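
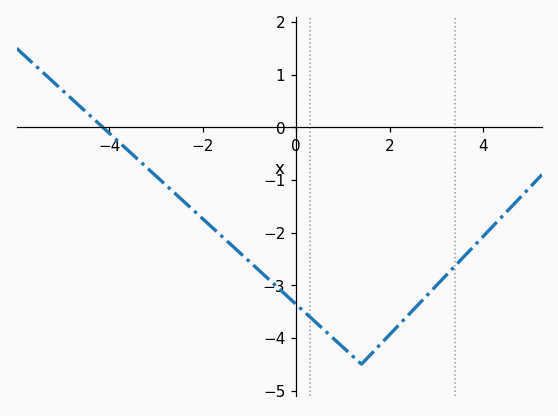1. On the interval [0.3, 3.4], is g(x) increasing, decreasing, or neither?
neither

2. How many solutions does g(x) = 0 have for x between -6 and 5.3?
1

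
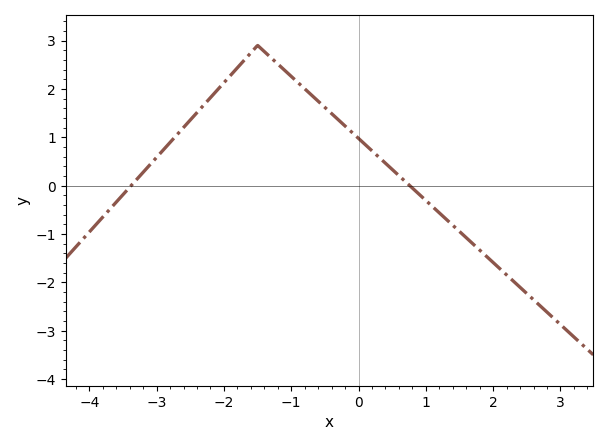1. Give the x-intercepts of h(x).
-3.38, 0.76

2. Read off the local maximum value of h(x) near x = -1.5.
2.9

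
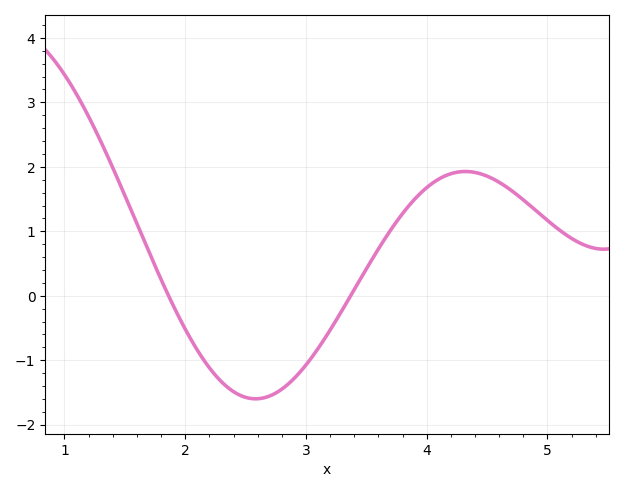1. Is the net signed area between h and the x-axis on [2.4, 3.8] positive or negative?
negative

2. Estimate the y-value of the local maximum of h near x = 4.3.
1.9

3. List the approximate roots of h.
1.9, 3.4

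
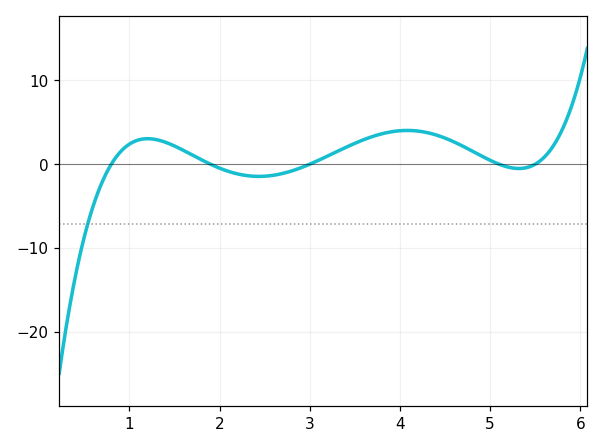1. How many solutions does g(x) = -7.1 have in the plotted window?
1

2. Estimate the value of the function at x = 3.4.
2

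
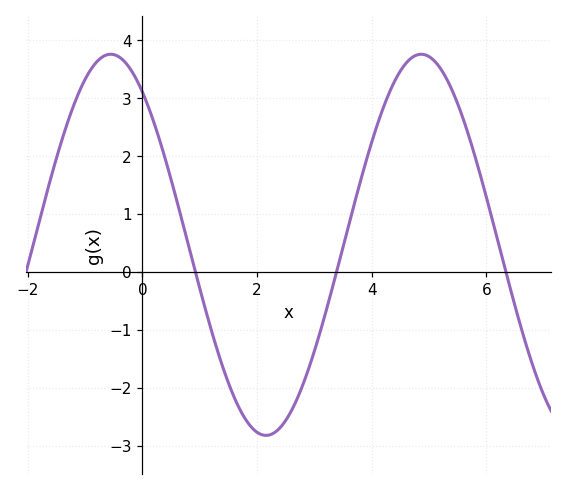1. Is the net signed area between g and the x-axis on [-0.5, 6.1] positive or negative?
positive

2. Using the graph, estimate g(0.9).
0.101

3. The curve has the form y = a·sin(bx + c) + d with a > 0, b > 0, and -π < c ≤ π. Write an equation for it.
y = 3.29sin(1.16x + 2.21) + 0.47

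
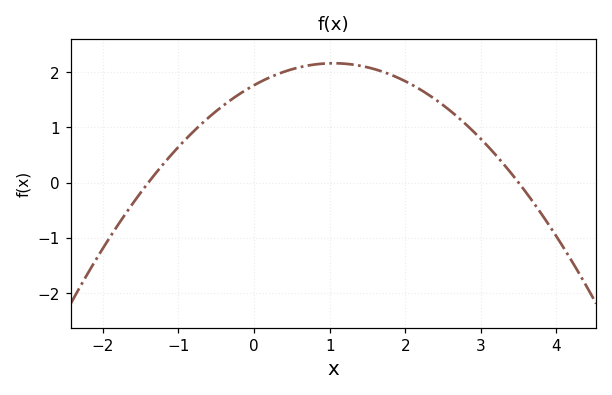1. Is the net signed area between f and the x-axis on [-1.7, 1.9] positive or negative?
positive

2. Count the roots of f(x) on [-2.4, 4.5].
2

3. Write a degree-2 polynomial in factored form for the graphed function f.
y = -0.36(x + 1.4)(x - 3.5)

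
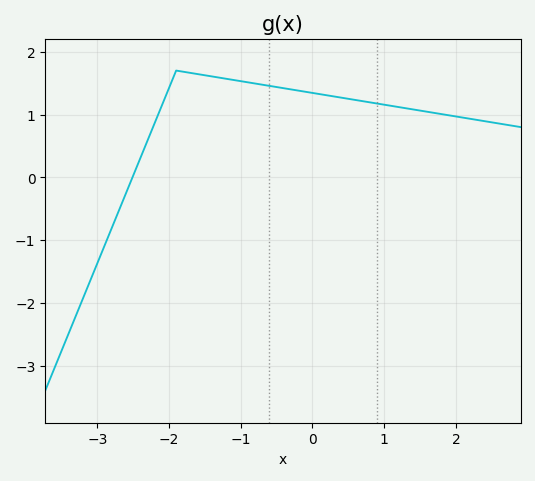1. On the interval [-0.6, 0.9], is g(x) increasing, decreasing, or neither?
decreasing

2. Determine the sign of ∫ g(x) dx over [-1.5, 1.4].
positive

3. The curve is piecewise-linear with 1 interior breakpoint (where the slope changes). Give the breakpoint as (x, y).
(-1.9, 1.7)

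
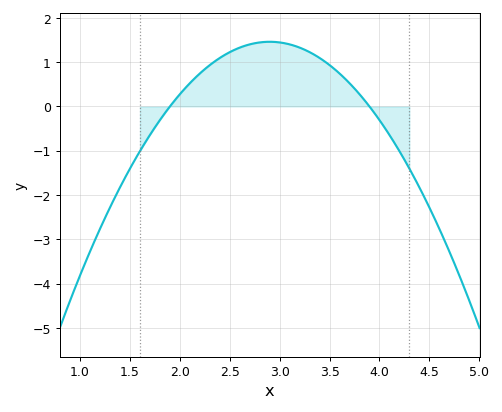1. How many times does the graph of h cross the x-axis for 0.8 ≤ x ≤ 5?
2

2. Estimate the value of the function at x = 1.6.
-1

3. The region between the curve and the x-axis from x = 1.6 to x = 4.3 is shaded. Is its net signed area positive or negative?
positive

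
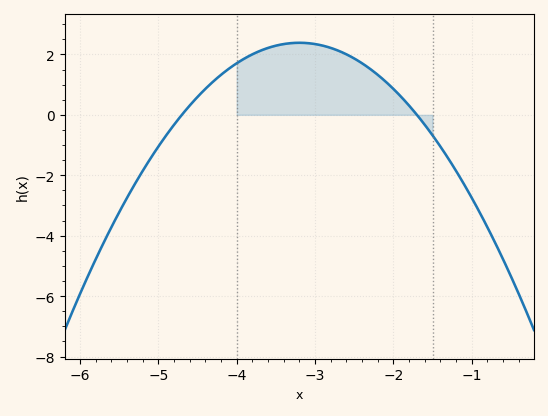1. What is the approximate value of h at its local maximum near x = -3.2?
2.39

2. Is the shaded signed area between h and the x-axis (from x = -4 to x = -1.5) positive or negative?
positive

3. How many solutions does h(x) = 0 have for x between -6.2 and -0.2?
2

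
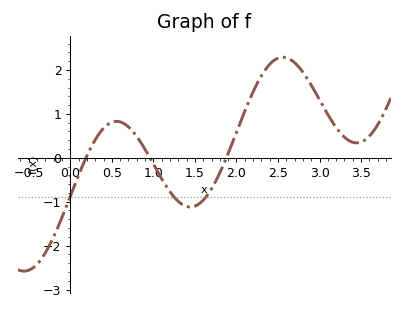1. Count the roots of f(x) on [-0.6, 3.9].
3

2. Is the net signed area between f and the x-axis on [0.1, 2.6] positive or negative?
positive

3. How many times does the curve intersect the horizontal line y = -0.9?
3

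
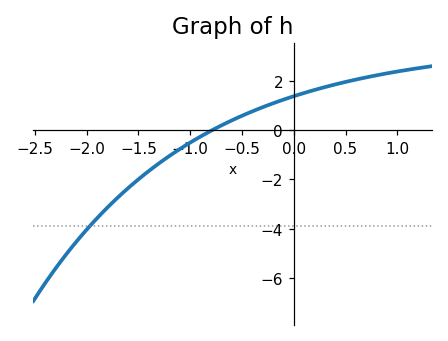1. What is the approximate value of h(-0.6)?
0.4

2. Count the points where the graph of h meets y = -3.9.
1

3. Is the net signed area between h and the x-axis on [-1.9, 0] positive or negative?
negative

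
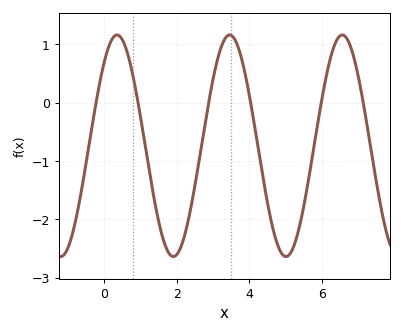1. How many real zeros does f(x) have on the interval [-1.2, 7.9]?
6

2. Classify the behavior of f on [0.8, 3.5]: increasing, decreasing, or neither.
neither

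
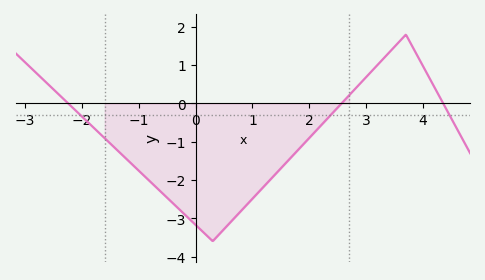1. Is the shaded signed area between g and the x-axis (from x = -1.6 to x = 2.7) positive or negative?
negative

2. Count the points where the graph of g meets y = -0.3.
3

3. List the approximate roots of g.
-2.24, 2.57, 4.36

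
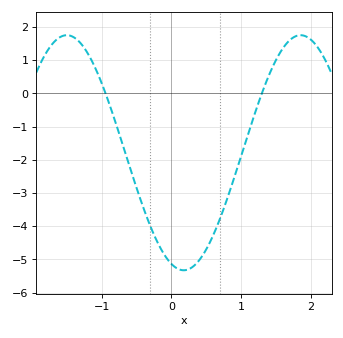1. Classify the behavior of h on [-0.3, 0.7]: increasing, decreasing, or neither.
neither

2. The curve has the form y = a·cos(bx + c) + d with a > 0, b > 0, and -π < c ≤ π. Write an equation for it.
y = 3.54cos(1.87x + 2.81) - 1.79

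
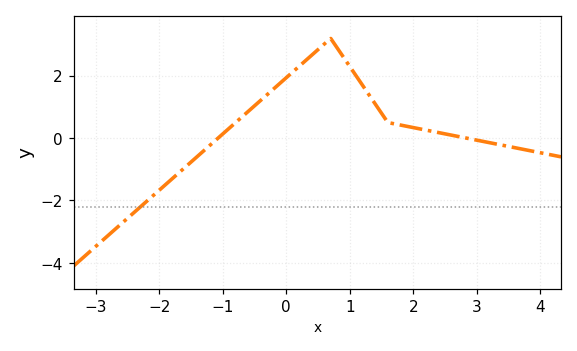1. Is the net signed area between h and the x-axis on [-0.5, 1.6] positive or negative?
positive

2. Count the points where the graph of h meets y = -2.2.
1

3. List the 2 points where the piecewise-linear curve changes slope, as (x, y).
(0.7, 3.2); (1.6, 0.5)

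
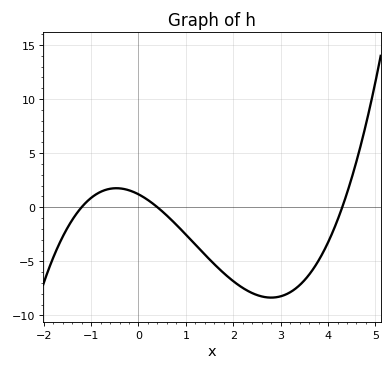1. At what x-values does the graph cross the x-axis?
-1.2, 0.4, 4.3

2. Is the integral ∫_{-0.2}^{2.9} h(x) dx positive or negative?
negative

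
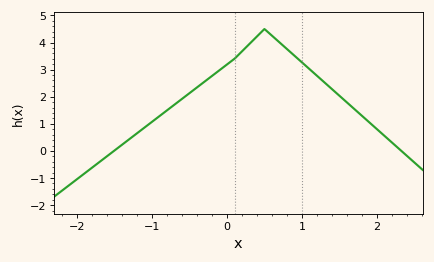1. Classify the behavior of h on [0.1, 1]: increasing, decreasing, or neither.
neither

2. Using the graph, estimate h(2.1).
0.564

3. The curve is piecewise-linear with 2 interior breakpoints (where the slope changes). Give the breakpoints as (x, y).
(0.1, 3.4); (0.5, 4.5)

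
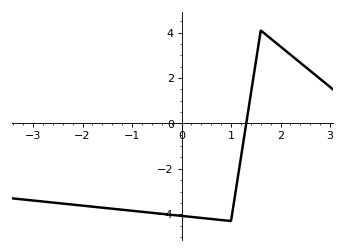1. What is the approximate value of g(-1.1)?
-3.83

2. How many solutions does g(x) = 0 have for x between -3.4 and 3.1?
1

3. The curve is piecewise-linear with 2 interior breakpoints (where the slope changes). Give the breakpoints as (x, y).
(1, -4.3); (1.6, 4.1)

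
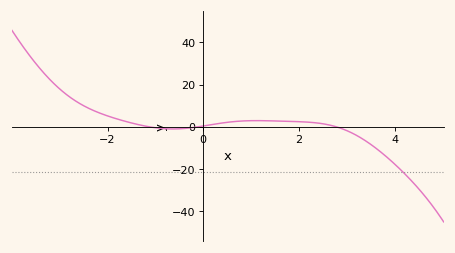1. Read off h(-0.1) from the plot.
0.007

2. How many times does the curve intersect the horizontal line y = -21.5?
1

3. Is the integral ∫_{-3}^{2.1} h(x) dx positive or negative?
positive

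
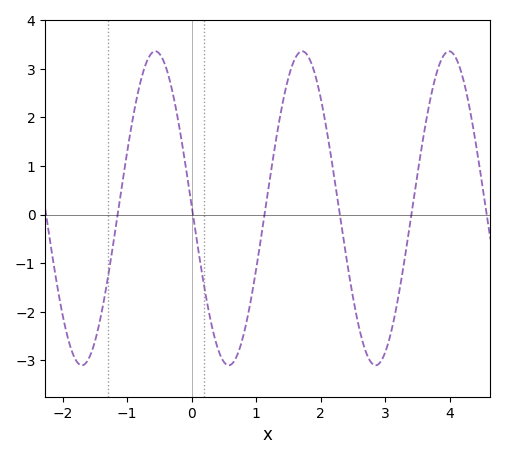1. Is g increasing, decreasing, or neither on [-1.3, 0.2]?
neither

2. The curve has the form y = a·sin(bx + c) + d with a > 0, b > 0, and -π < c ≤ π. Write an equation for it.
y = 3.23sin(2.8x + 3.1) + 0.13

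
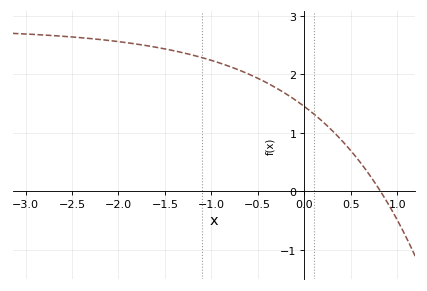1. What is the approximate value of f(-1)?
2.2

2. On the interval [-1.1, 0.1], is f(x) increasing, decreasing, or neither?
decreasing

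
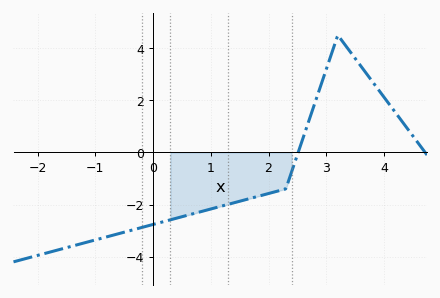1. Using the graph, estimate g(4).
2.2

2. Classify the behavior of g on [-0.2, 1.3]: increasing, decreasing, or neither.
increasing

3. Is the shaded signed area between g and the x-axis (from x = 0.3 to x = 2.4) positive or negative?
negative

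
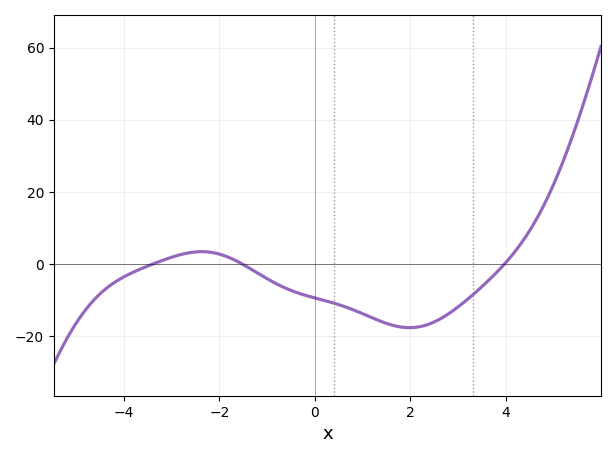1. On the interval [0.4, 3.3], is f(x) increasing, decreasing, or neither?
neither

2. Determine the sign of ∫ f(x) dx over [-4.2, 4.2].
negative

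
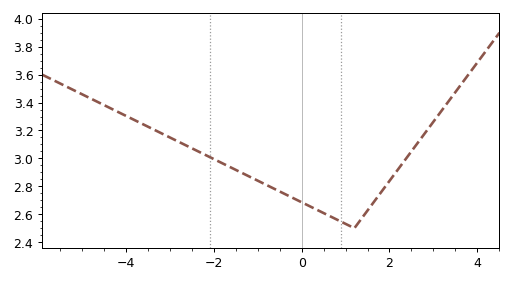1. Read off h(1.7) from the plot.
2.71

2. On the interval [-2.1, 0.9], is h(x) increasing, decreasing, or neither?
decreasing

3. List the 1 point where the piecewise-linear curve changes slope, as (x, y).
(1.2, 2.5)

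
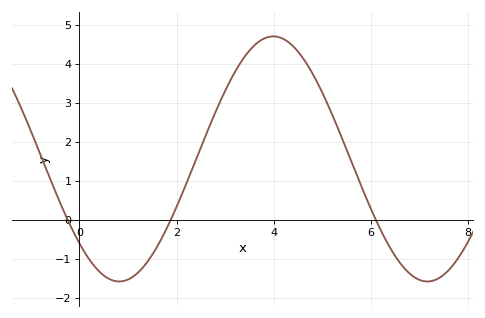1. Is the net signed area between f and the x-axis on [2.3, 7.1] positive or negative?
positive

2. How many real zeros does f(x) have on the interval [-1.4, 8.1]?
3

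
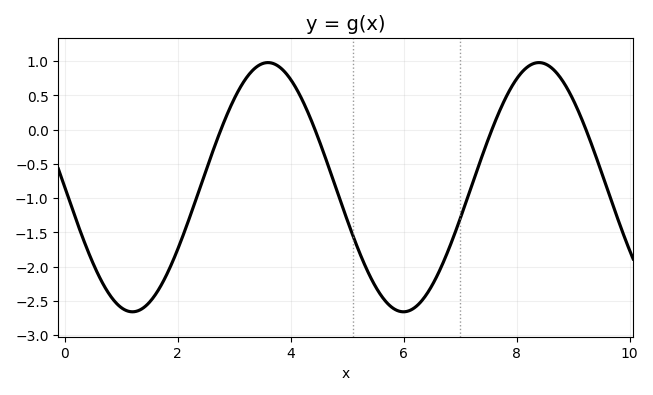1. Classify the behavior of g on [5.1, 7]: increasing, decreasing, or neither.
neither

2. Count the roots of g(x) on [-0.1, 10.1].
4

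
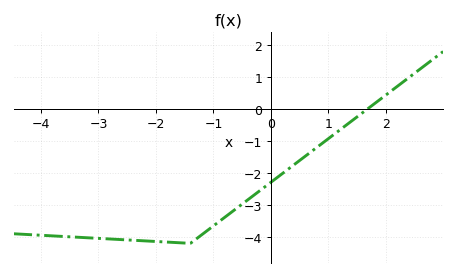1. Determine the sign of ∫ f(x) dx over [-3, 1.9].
negative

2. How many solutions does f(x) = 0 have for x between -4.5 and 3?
1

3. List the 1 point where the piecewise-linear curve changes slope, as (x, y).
(-1.4, -4.2)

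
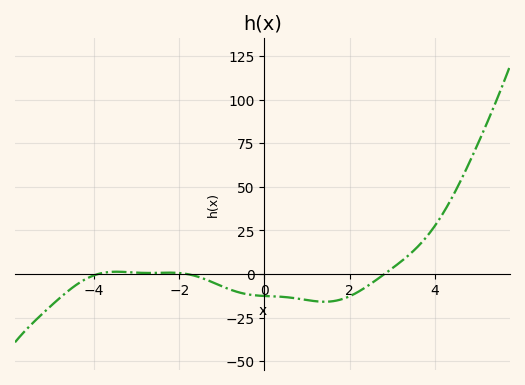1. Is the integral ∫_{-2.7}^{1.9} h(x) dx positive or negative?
negative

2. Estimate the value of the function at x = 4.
28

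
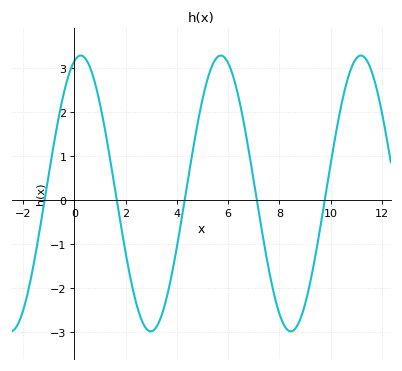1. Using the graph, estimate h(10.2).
1.5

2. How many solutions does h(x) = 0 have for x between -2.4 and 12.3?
5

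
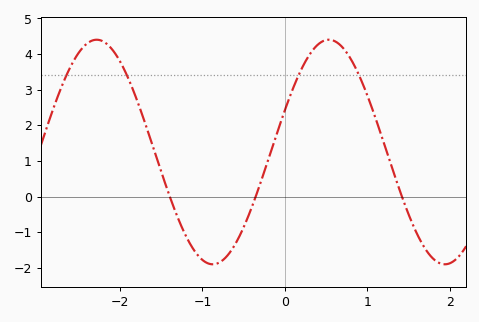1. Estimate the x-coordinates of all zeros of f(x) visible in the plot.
-1.4, -0.4, 1.4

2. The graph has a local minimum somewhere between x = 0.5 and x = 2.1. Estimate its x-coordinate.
1.9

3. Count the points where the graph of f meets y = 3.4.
4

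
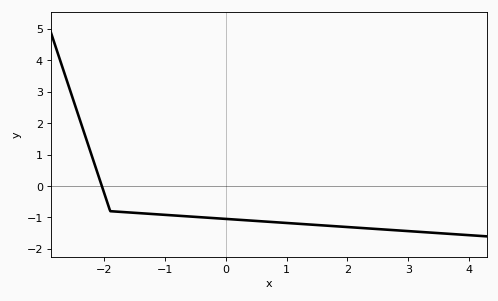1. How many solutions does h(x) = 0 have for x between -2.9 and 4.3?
1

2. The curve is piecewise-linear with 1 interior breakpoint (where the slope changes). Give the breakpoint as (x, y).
(-1.9, -0.8)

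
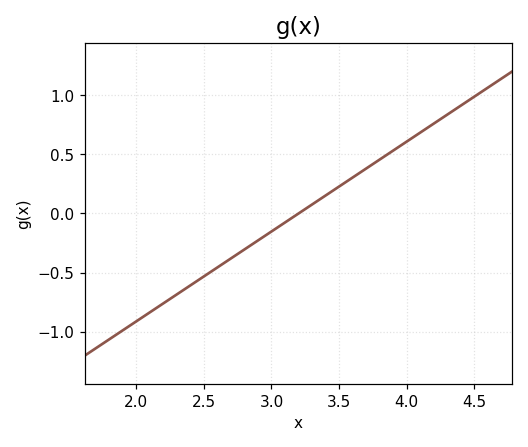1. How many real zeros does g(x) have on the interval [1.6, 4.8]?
1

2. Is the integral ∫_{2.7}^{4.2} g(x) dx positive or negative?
positive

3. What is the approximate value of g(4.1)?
0.684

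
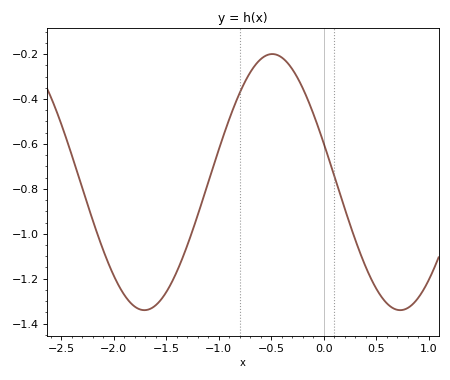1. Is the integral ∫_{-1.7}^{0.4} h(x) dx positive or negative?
negative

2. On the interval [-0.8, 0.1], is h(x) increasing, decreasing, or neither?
neither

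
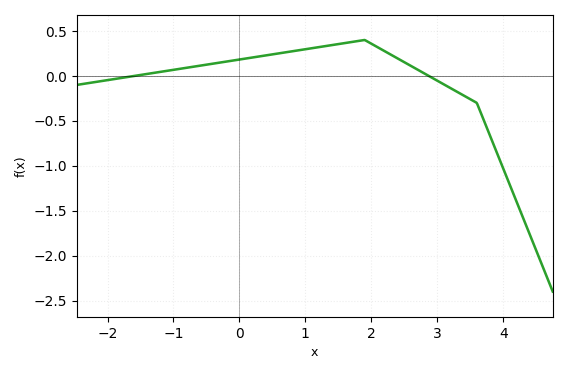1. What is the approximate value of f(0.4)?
0.25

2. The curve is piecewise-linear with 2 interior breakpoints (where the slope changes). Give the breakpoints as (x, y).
(1.9, 0.4); (3.6, -0.3)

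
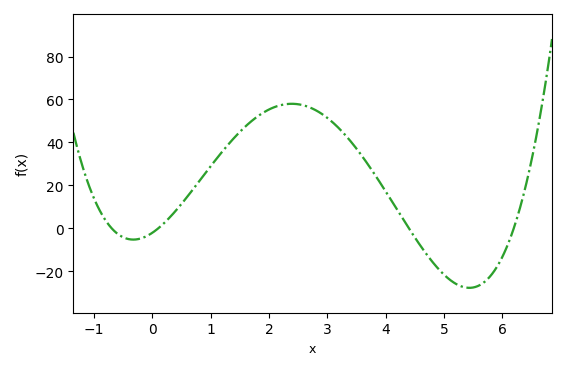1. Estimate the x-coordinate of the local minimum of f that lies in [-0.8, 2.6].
-0.33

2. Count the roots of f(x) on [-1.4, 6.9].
4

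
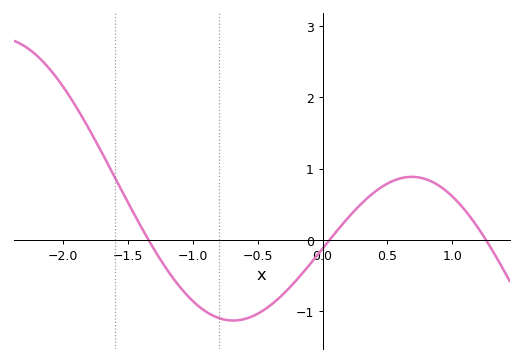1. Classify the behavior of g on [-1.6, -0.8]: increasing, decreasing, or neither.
decreasing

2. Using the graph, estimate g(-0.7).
-1.1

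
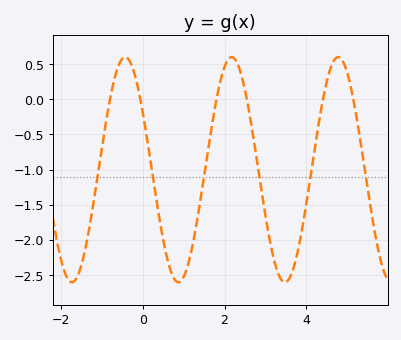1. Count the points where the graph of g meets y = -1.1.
6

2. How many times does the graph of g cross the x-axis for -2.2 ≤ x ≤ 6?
6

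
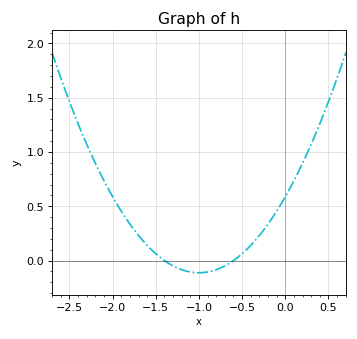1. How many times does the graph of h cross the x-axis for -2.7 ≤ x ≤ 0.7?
2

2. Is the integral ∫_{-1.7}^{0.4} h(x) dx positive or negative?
positive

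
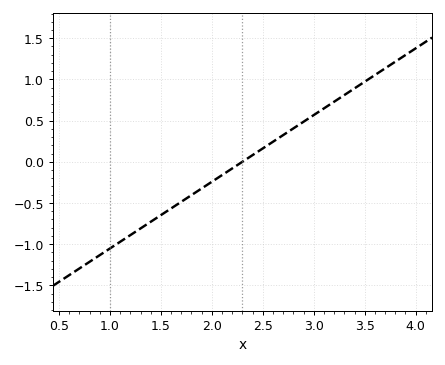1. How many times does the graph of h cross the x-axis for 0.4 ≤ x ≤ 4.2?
1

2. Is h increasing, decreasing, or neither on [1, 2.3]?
increasing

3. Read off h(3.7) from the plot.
1.13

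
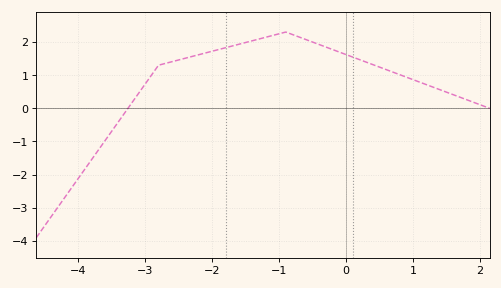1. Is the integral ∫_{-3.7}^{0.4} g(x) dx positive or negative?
positive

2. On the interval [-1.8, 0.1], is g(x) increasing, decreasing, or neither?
neither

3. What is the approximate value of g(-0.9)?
2.3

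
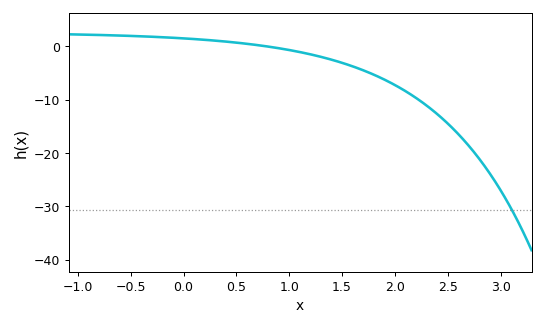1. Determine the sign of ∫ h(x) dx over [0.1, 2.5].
negative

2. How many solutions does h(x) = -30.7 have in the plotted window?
1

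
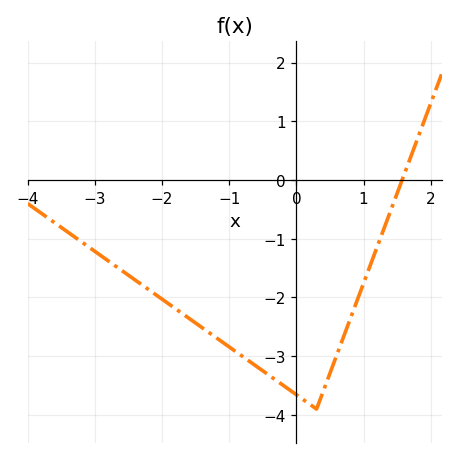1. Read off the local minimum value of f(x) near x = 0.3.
-3.9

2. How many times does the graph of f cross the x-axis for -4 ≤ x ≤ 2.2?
1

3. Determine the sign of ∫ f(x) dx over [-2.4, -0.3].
negative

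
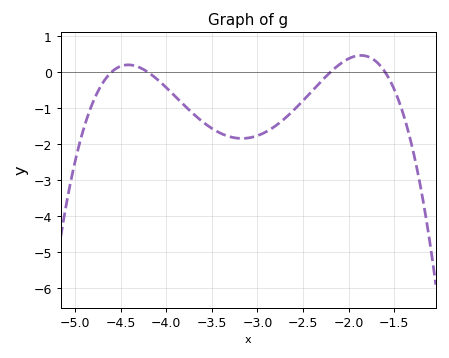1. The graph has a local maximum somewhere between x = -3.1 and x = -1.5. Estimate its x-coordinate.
-1.86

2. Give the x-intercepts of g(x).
-4.6, -4.2, -2.2, -1.6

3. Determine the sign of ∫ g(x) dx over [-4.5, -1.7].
negative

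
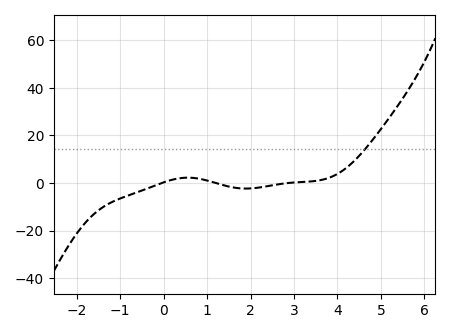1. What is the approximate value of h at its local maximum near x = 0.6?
2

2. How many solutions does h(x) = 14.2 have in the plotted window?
1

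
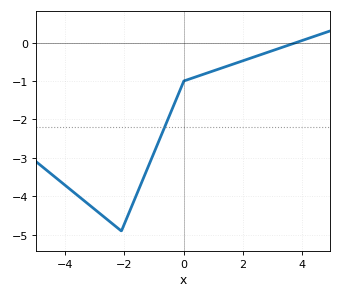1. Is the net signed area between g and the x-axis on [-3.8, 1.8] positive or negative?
negative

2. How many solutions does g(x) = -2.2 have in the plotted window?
1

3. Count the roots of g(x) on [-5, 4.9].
1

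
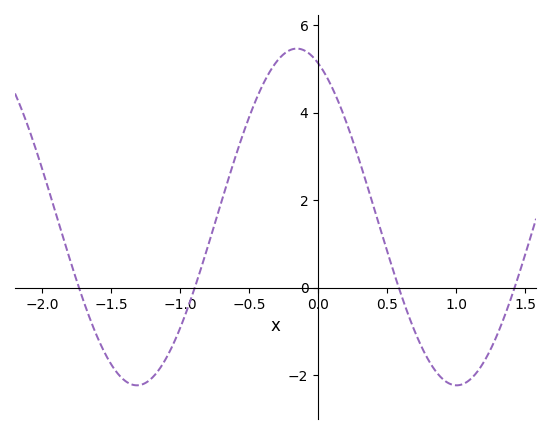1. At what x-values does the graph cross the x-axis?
-1.73, -0.895, 0.585, 1.42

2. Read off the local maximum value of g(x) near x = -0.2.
5.47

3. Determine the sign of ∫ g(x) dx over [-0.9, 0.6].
positive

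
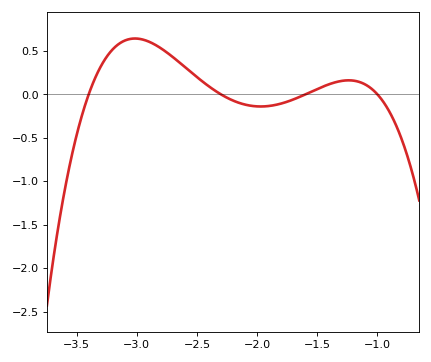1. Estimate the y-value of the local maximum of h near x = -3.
0.644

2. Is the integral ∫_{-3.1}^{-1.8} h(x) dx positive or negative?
positive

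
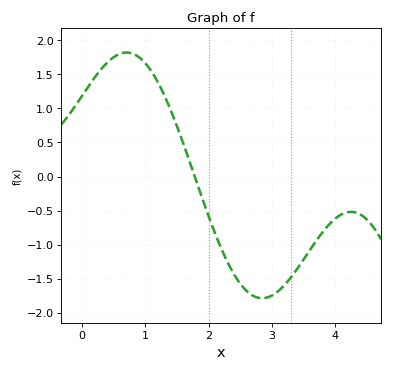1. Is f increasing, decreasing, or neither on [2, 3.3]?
neither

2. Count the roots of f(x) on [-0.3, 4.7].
1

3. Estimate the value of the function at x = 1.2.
1.38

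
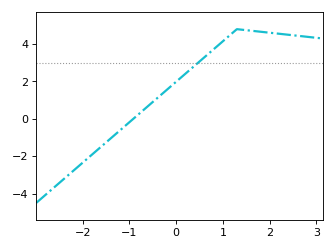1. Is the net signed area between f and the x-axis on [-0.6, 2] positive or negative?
positive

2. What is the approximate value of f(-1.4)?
-1.05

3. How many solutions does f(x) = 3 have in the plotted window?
1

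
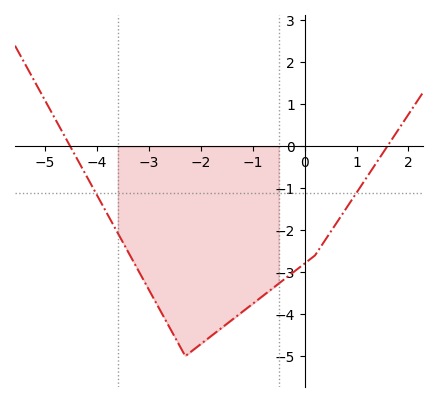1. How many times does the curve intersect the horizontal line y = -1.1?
2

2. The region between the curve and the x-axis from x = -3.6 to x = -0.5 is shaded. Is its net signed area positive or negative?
negative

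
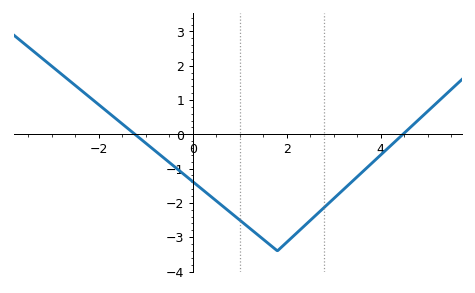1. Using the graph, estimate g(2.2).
-2.89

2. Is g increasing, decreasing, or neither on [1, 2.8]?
neither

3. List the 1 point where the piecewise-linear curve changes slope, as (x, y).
(1.8, -3.4)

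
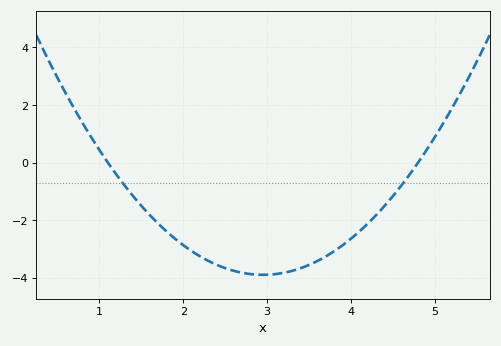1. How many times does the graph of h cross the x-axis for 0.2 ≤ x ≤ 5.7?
2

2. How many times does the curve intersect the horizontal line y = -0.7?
2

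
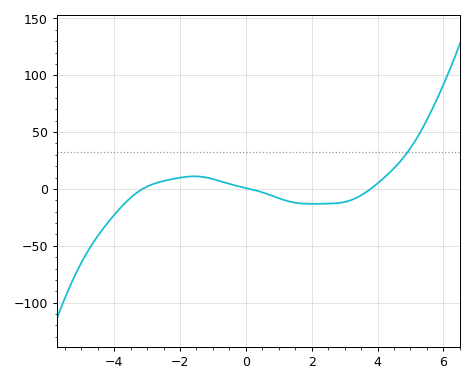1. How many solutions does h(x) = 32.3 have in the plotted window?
1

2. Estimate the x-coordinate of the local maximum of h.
-1.57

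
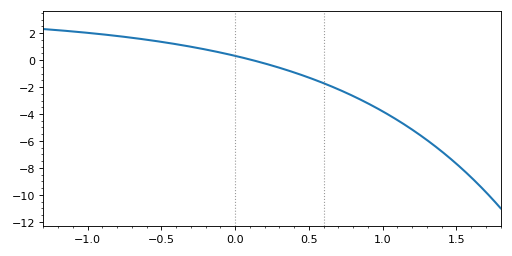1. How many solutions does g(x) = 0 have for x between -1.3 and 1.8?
1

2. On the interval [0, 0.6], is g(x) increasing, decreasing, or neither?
decreasing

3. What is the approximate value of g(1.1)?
-4.45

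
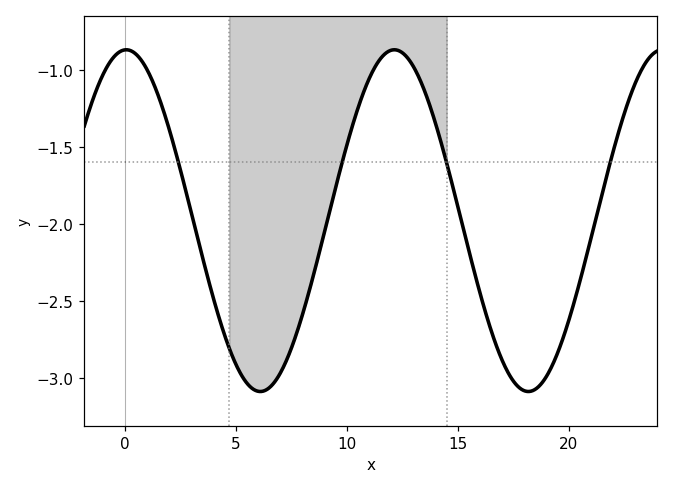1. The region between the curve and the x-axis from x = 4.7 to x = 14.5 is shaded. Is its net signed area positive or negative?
negative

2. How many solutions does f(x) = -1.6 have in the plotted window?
4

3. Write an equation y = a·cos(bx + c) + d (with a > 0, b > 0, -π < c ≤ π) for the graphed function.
y = 1.11cos(0.52x - 0.03) - 1.98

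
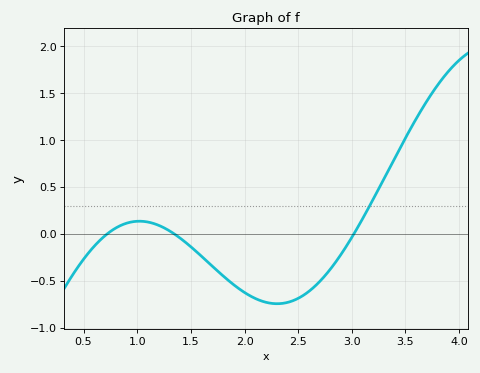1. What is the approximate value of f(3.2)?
0.37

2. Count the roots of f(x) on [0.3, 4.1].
3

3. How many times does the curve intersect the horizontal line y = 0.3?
1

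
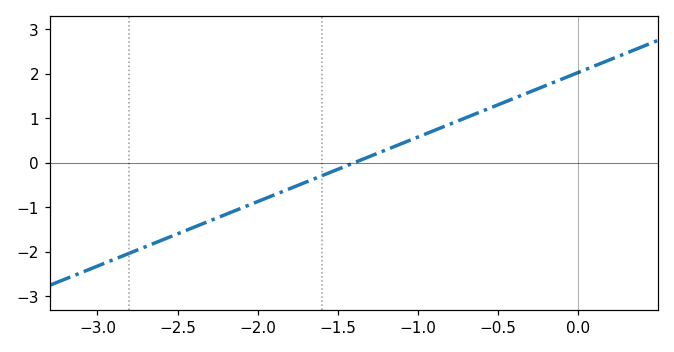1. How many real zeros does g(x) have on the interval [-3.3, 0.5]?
1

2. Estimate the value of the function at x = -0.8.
0.87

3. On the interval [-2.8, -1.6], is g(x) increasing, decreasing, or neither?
increasing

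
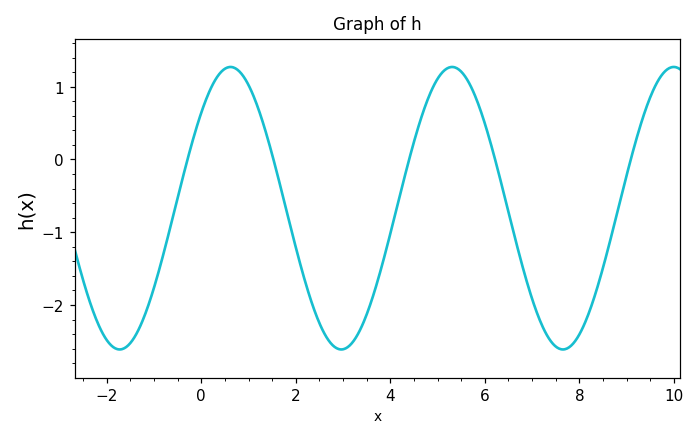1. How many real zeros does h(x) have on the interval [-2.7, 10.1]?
5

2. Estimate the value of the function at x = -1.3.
-2.3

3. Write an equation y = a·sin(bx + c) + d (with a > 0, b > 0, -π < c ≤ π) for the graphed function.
y = 1.94sin(1.3x + 0.74) - 0.67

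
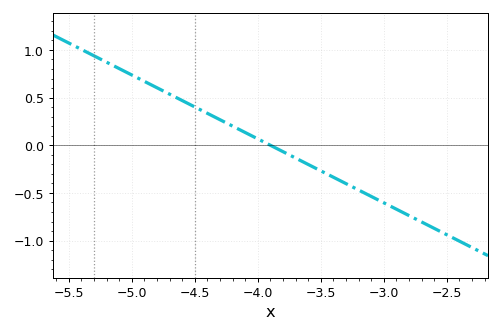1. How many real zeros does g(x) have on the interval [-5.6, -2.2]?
1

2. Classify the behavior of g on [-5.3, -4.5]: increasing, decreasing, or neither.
decreasing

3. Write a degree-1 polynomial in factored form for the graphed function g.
y = -0.67(x + 3.9)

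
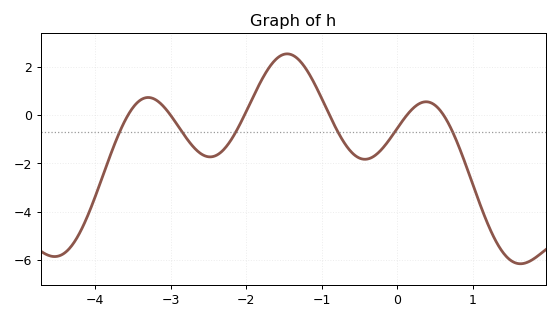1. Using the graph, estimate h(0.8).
-1.2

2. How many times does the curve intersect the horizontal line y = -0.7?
6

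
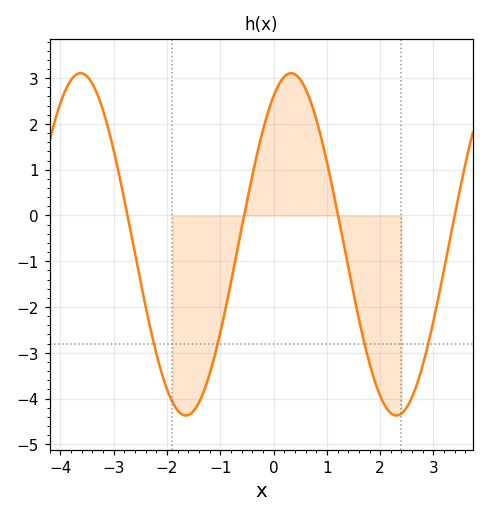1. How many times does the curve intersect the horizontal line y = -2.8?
4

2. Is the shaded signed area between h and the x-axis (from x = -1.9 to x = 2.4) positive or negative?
negative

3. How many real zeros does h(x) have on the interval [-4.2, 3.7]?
4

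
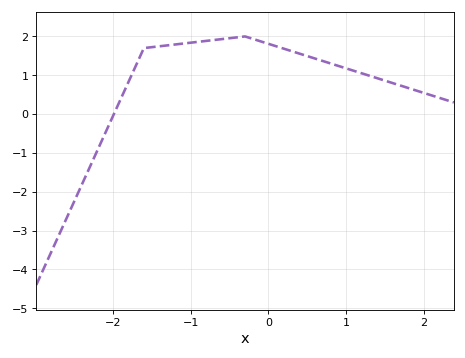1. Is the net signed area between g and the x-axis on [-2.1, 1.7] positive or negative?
positive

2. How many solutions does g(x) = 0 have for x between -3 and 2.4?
1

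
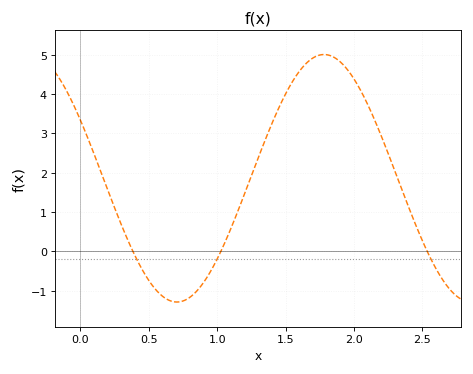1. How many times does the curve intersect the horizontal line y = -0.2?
3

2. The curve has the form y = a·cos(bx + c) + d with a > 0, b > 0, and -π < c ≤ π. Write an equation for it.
y = 3.15cos(2.92x + 1.08) + 1.86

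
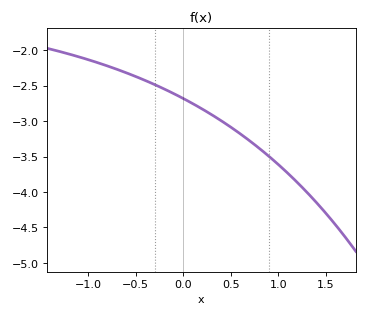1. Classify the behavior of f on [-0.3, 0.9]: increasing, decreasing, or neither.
decreasing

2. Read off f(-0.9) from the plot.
-2.2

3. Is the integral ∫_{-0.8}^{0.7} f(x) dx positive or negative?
negative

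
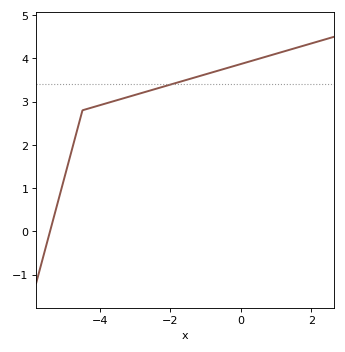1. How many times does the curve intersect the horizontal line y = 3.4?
1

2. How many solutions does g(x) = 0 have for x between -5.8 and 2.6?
1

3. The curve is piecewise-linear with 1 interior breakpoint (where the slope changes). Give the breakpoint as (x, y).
(-4.5, 2.8)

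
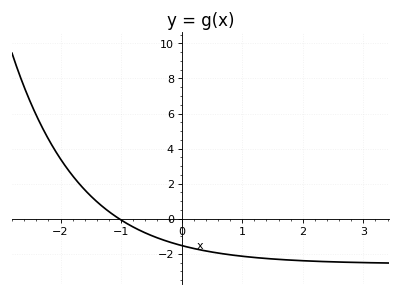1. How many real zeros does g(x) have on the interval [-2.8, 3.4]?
1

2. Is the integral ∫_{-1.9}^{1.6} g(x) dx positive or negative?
negative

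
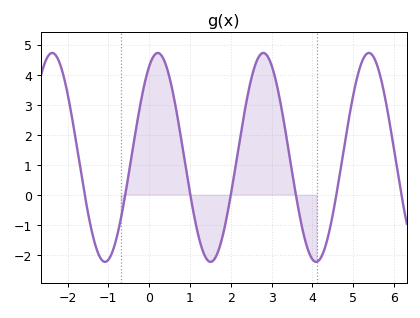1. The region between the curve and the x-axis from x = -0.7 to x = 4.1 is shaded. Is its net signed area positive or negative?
positive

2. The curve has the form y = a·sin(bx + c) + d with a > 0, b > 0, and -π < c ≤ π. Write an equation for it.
y = 3.48sin(2.43x + 1.06) + 1.24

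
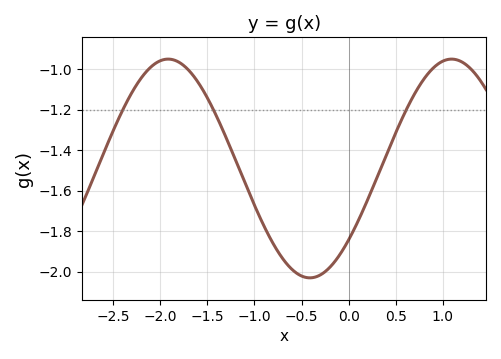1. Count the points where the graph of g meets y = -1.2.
3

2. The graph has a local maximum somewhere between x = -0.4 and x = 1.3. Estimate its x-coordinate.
1.1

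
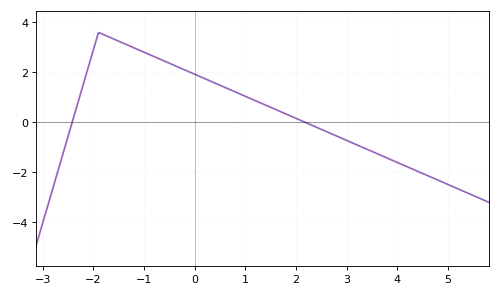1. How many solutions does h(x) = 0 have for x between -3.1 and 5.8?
2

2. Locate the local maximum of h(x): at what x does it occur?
-1.8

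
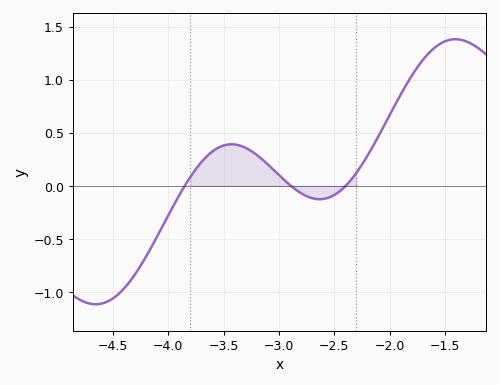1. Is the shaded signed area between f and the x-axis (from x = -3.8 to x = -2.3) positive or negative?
positive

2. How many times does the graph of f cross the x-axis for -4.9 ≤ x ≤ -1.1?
3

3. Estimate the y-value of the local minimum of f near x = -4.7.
-1.12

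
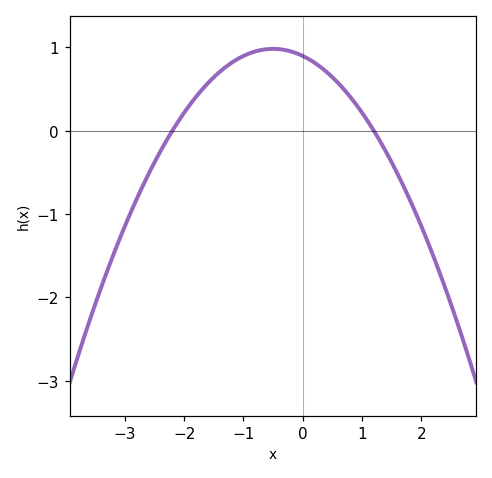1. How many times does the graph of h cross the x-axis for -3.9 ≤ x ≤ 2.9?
2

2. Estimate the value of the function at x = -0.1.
0.928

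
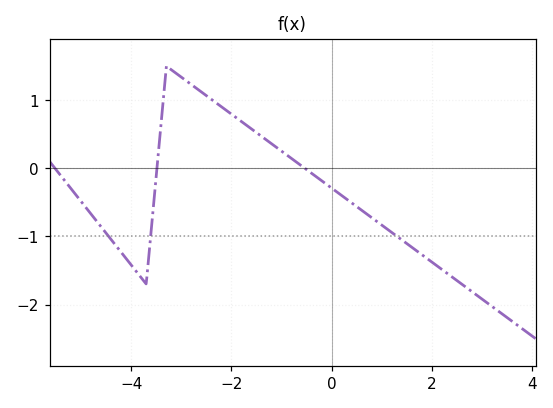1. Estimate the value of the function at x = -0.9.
0.196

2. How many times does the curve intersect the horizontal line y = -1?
3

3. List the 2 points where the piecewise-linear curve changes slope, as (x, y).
(-3.7, -1.7); (-3.3, 1.5)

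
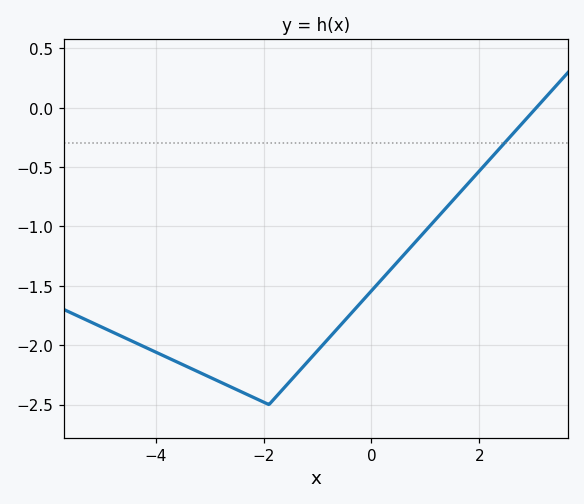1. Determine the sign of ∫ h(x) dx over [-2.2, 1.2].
negative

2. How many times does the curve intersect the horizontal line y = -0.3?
1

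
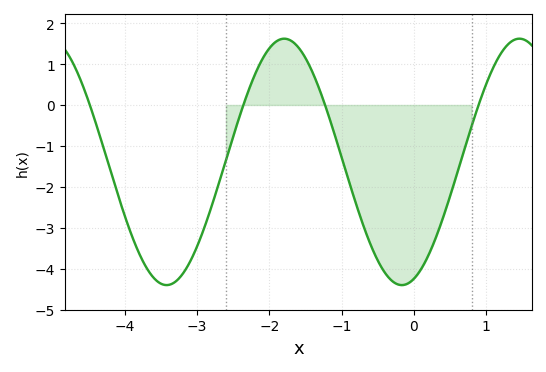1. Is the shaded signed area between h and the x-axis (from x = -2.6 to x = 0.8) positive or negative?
negative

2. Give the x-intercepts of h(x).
-4.5, -2.4, -1.2, 0.9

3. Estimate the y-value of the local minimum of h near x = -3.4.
-4.4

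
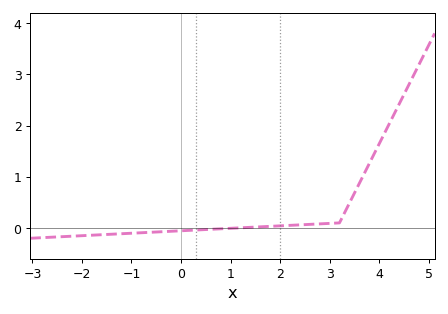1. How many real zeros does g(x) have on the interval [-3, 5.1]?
1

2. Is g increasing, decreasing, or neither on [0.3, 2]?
increasing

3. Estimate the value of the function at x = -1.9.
-0.1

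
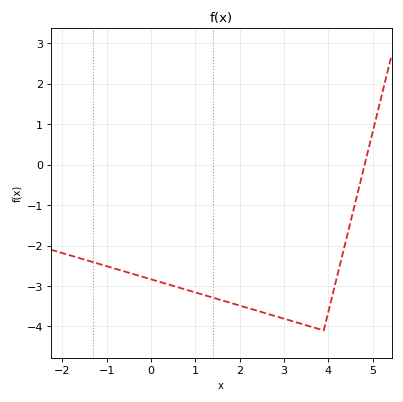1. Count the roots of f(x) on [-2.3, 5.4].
1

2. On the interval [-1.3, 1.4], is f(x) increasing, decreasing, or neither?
decreasing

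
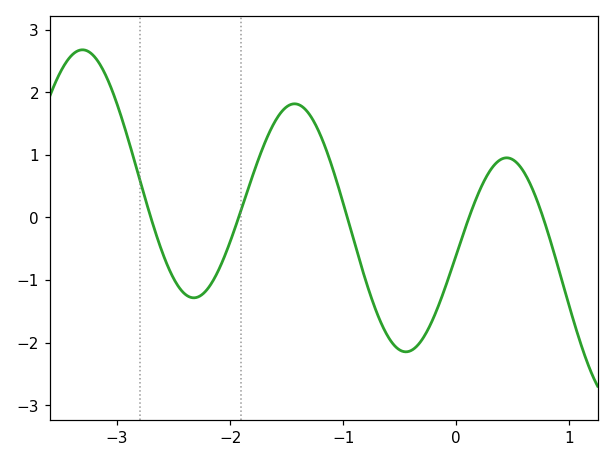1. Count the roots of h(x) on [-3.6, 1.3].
5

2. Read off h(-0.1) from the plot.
-1.1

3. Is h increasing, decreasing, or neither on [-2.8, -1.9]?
neither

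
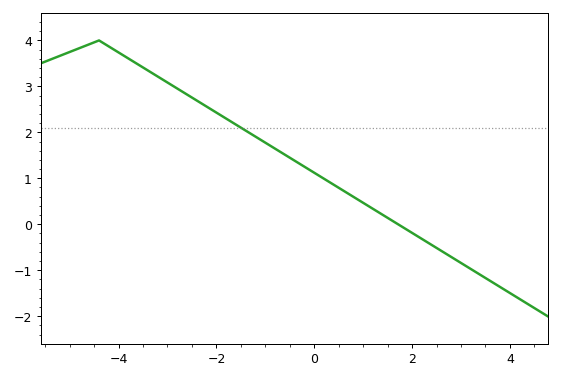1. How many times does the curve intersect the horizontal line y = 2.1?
1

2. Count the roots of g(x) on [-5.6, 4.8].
1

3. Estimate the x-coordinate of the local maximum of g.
-4.4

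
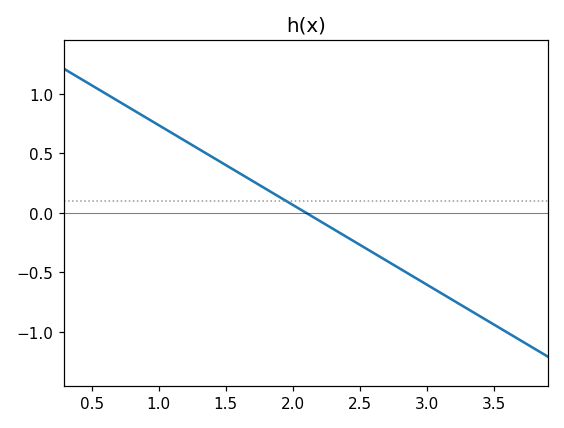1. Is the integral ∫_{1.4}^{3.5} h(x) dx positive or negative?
negative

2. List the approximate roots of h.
2.1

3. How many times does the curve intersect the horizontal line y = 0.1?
1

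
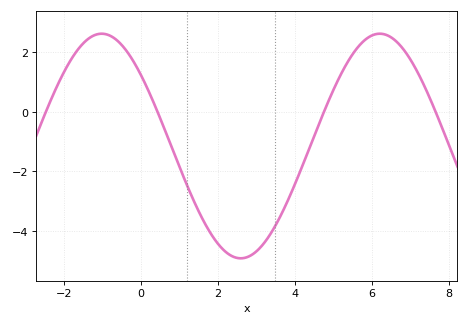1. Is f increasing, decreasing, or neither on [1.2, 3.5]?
neither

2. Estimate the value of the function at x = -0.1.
1.49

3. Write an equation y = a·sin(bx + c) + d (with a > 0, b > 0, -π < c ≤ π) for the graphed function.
y = 3.77sin(0.87x + 2.45) - 1.15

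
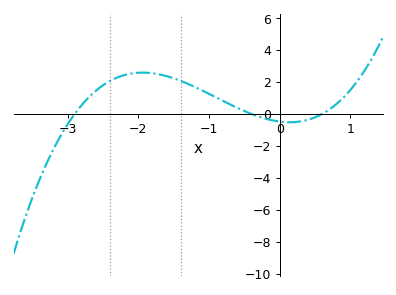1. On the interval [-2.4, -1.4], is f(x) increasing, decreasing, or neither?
neither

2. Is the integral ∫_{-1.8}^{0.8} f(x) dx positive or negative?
positive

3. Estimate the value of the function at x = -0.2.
-0.298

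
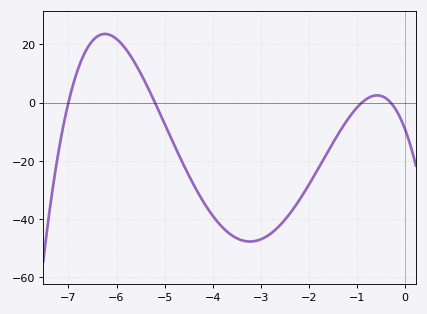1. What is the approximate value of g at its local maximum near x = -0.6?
2.5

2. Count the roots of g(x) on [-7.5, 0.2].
4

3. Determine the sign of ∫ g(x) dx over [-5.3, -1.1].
negative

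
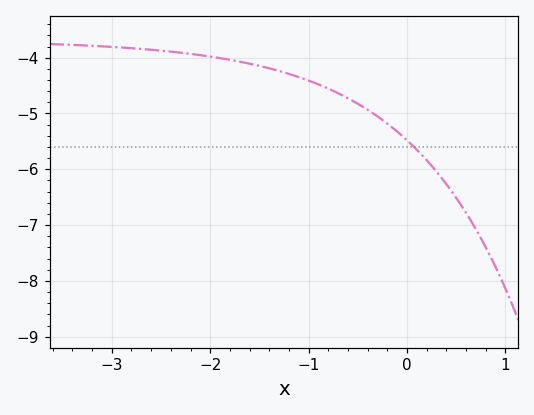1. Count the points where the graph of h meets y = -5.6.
1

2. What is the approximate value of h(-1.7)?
-4.07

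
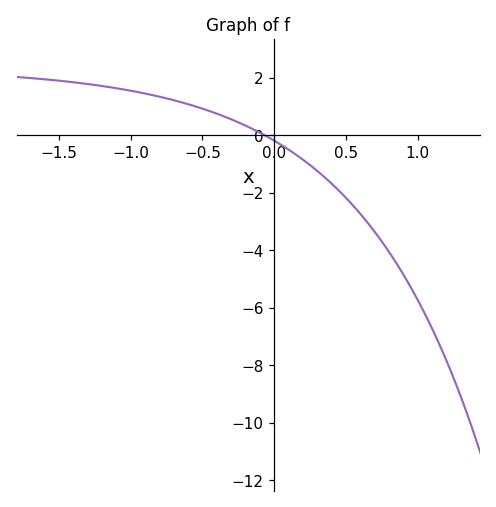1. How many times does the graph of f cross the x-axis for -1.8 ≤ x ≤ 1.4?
1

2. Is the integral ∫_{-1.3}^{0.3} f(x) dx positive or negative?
positive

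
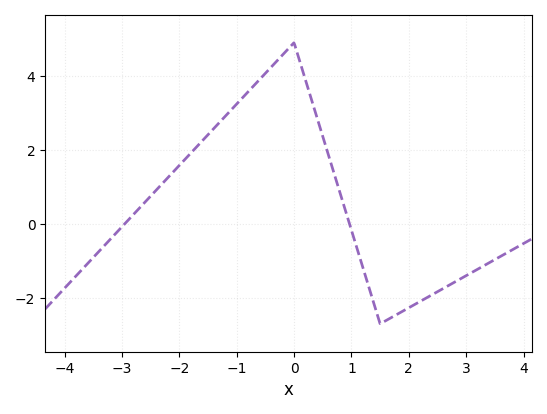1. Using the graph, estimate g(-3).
0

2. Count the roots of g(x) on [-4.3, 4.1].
2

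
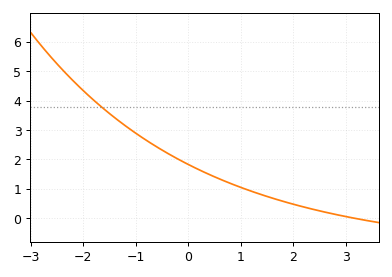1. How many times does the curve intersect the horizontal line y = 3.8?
1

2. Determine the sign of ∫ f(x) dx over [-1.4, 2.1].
positive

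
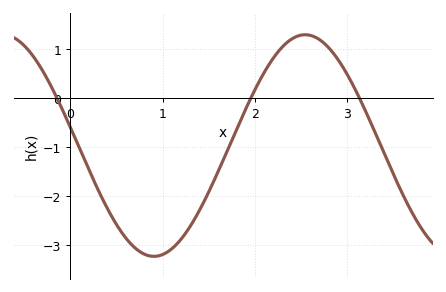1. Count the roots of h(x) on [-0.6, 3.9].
3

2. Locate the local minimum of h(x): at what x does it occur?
0.906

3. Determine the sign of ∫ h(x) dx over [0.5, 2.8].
negative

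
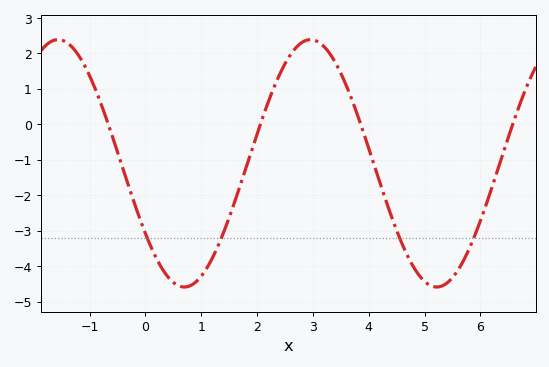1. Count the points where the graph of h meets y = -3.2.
4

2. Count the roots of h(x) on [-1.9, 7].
4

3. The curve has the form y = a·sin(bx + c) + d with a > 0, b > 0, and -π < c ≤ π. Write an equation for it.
y = 3.49sin(1.39x - 2.54) - 1.1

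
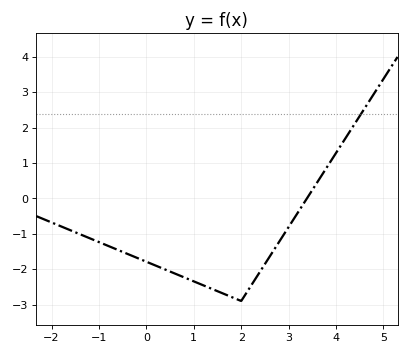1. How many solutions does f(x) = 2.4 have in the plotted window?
1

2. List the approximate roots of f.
3.39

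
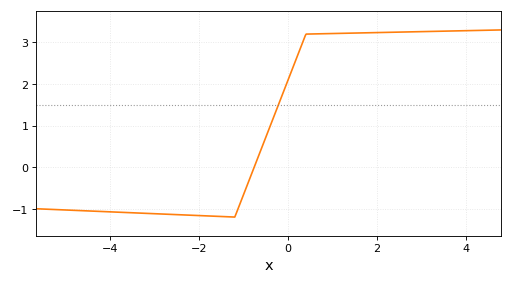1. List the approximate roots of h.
-0.8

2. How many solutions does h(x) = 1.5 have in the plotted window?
1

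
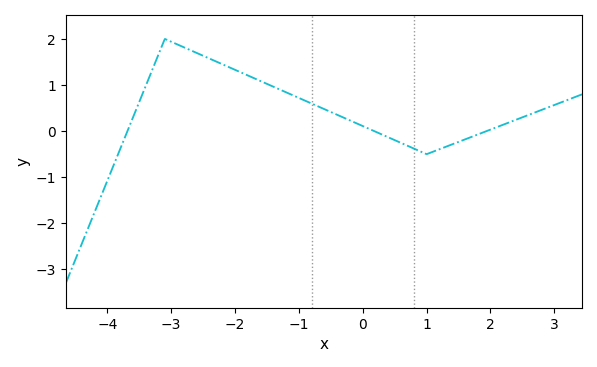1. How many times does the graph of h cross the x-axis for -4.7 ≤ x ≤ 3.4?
3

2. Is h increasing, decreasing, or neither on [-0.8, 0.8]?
decreasing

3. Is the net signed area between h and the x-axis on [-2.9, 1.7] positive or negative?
positive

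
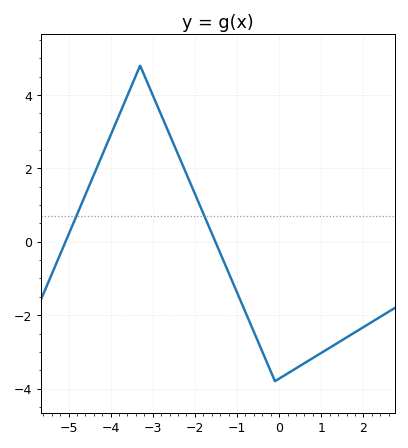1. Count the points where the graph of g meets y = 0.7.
2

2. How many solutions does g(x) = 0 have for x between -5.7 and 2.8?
2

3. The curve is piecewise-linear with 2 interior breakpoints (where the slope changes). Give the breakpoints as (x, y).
(-3.3, 4.8); (-0.1, -3.8)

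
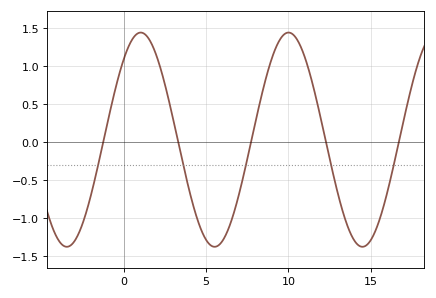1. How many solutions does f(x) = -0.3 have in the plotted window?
5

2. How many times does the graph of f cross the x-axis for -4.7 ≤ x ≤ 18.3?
5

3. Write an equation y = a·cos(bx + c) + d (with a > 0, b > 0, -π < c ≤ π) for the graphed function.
y = 1.41cos(0.7x - 0.722) + 0.03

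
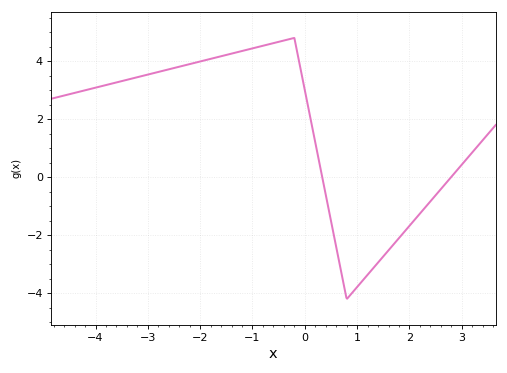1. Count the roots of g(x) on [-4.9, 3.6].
2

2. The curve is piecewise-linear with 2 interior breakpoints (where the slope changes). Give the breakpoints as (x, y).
(-0.2, 4.8); (0.8, -4.2)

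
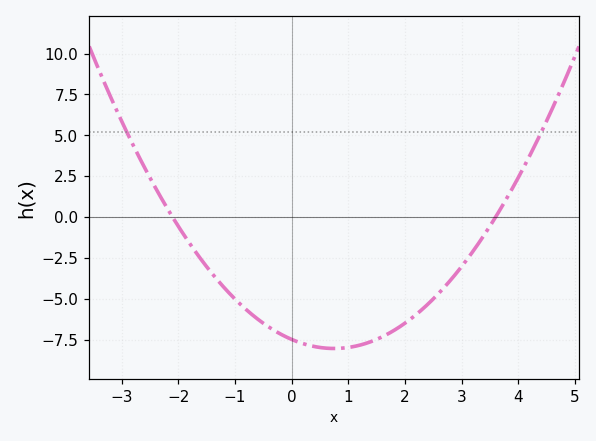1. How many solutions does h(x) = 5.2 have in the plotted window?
2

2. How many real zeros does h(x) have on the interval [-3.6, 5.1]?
2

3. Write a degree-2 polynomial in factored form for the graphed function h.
y = 0.99(x + 2.1)(x - 3.6)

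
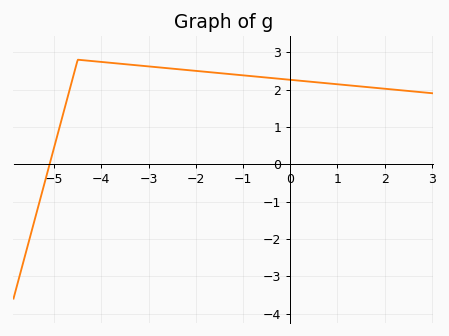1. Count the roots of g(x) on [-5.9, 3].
1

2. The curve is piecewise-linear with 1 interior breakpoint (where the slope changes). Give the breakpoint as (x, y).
(-4.5, 2.8)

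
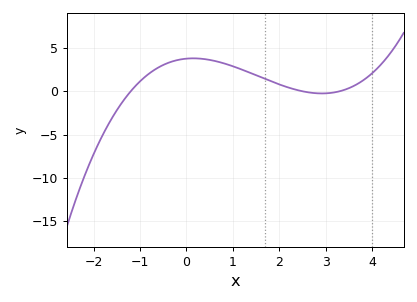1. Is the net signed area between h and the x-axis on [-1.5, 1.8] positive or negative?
positive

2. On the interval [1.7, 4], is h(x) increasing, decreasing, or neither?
neither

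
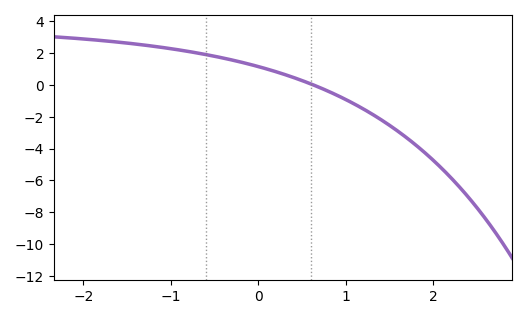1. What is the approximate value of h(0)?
1.16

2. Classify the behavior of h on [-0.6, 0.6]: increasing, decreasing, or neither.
decreasing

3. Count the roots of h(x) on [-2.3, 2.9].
1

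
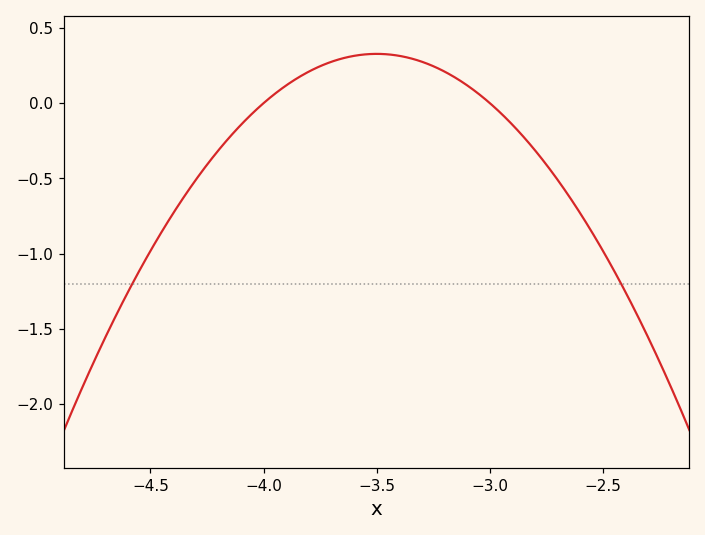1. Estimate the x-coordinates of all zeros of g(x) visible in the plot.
-4, -3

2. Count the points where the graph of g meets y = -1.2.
2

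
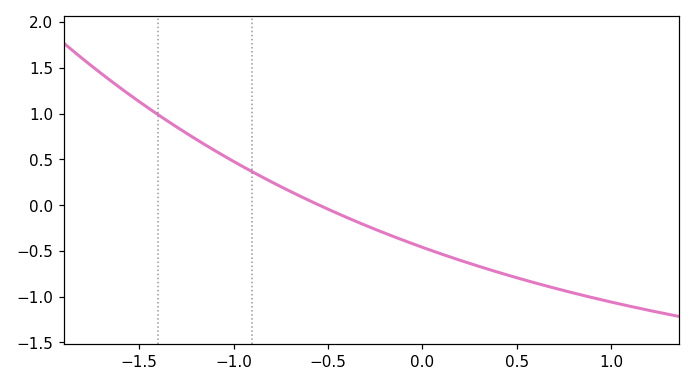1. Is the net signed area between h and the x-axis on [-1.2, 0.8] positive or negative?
negative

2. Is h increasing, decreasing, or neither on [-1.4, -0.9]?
decreasing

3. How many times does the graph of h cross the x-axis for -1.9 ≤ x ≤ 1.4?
1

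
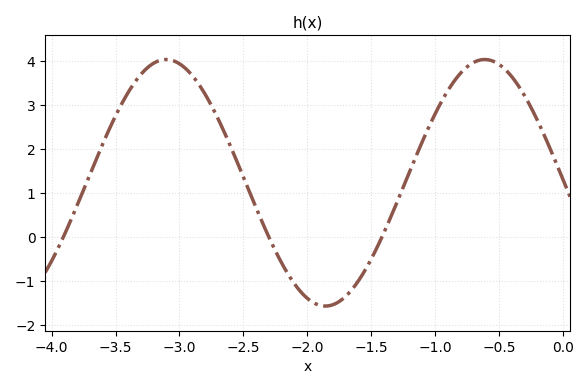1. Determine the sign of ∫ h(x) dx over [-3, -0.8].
positive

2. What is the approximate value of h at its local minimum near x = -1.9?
-1.6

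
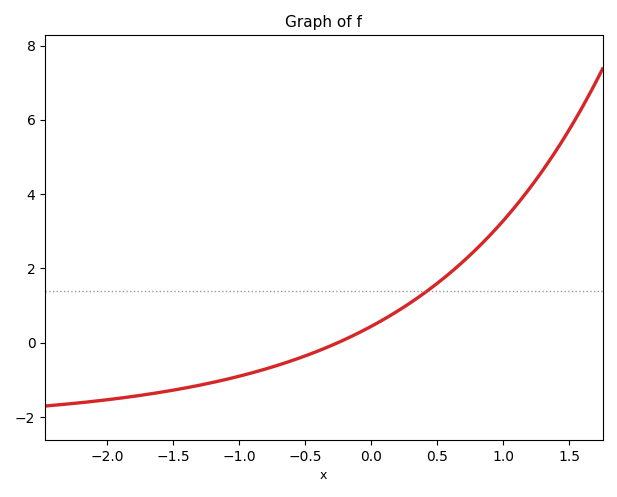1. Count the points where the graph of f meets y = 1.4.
1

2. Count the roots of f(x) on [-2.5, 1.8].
1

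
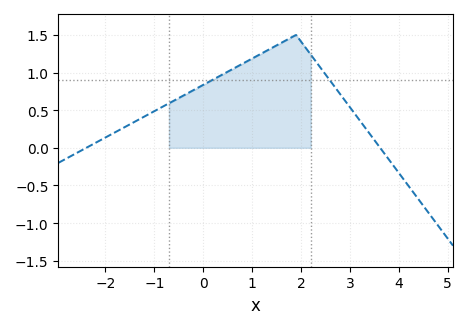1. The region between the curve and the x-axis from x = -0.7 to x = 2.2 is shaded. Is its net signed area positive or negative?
positive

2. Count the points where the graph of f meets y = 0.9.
2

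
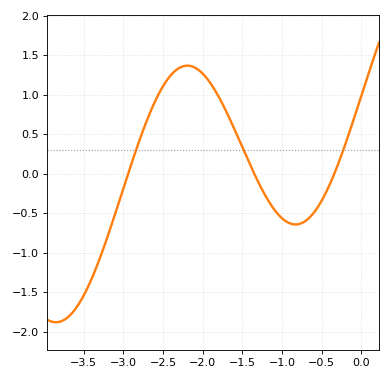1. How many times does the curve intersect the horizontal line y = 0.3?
3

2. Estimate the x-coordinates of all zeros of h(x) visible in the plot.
-2.94, -1.35, -0.34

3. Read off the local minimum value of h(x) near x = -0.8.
-0.641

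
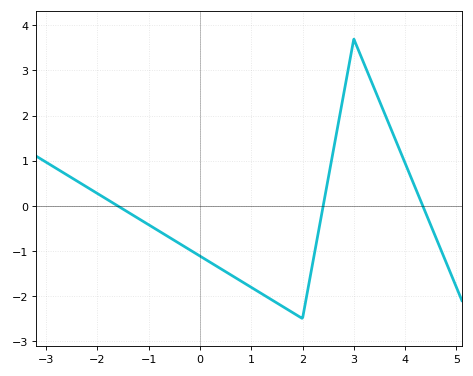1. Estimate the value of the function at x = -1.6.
0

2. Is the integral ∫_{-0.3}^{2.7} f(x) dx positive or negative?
negative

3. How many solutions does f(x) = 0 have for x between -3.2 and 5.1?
3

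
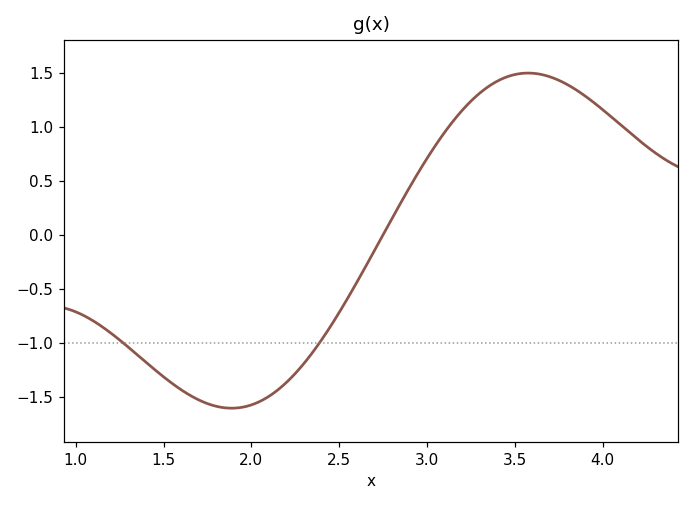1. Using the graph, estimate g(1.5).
-1.32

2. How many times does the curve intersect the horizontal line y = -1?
2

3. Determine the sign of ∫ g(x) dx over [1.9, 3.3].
negative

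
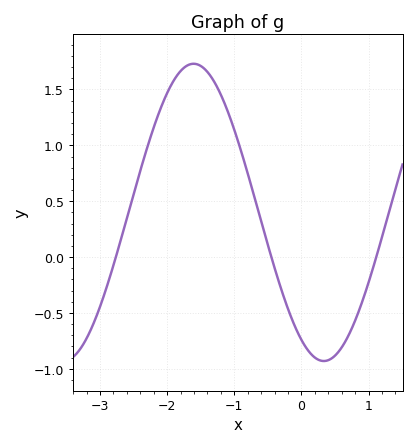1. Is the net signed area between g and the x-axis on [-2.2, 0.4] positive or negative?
positive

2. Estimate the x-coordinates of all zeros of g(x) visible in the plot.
-2.8, -0.4, 1.1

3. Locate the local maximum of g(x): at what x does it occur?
-1.6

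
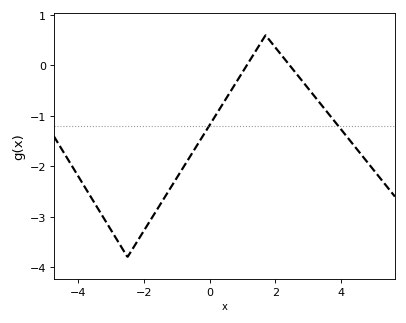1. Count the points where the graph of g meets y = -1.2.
2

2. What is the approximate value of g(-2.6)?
-3.7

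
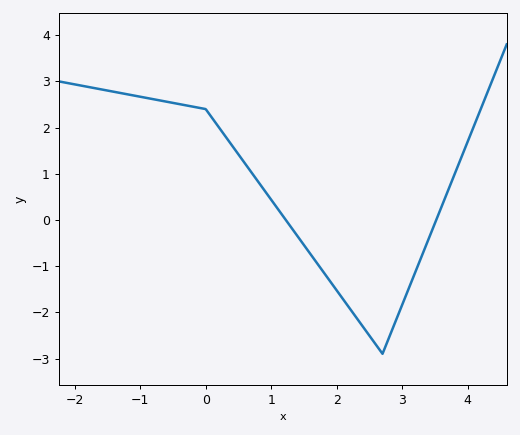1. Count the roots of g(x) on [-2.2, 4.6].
2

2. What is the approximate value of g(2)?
-1.53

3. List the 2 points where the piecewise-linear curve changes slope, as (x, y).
(0, 2.4); (2.7, -2.9)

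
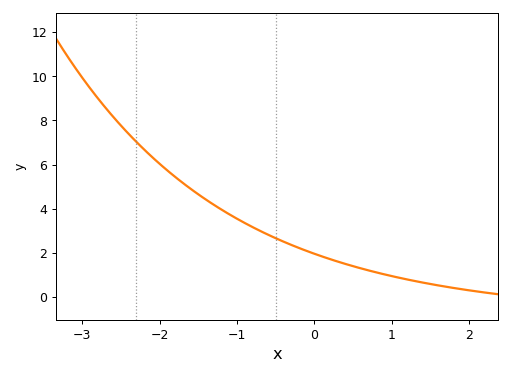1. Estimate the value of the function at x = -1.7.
5.17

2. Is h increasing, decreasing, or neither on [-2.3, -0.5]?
decreasing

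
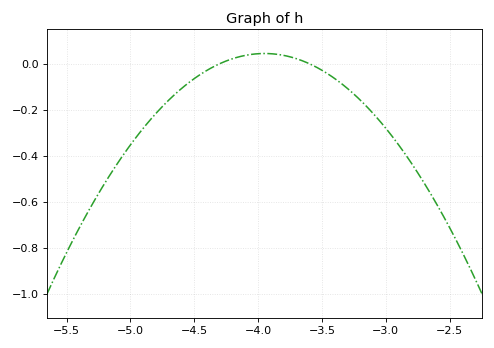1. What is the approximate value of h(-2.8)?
-0.432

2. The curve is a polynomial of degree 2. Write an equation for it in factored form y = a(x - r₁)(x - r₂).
y = -0.36(x + 4.3)(x + 3.6)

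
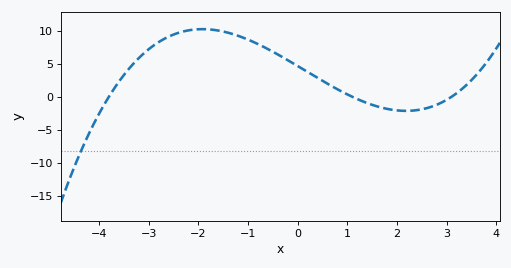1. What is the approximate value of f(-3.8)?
0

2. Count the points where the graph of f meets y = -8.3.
1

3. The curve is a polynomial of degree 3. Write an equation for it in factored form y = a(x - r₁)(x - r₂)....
y = 0.36(x + 3.8)(x - 1.1)(x - 3.1)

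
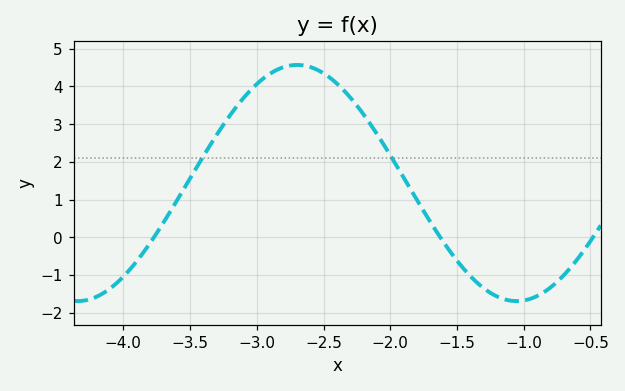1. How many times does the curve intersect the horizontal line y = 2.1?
2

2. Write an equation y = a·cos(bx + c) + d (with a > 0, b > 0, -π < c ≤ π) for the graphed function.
y = 3.13cos(1.9x - 1.1) + 1.44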